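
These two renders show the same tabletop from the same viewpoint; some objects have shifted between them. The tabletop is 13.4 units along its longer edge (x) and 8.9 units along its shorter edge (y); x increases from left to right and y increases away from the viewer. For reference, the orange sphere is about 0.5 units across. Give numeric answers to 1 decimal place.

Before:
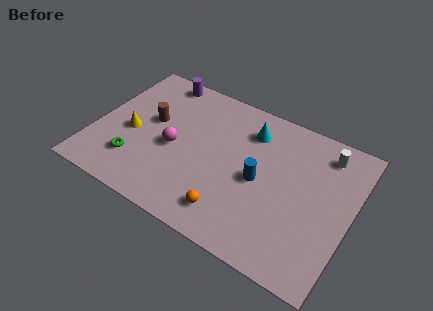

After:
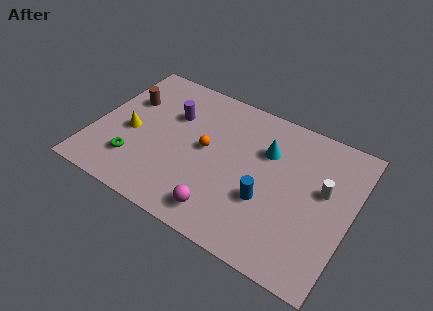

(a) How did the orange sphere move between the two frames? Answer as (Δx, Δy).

(-1.8, 3.1)

From the two frames, the orange sphere sits at roughly (7.6, 1.6) before and (5.8, 4.7) after.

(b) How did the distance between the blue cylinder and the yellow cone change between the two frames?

+0.5

They were about 6.8 units apart before and 7.3 after — 0.5 units further apart.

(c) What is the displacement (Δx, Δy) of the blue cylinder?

(0.5, -1.0)

The blue cylinder started near (8.7, 4.2) and ended near (9.2, 3.2).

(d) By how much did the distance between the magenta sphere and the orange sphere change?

-0.6

Before: roughly 4.2 units apart; after: 3.6. That's 0.6 units closer together.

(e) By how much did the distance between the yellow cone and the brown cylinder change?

+0.6

The distance was about 1.5 in the first image and 2.1 in the second, so they moved 0.6 units further apart.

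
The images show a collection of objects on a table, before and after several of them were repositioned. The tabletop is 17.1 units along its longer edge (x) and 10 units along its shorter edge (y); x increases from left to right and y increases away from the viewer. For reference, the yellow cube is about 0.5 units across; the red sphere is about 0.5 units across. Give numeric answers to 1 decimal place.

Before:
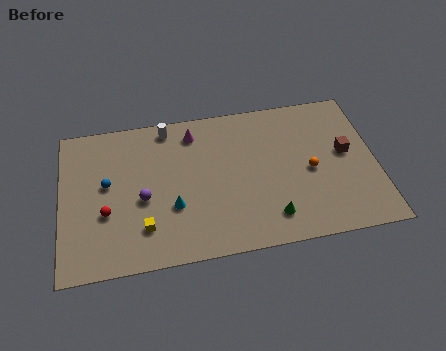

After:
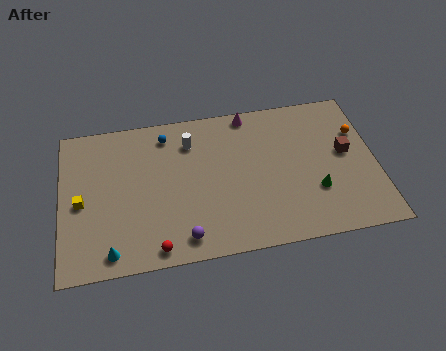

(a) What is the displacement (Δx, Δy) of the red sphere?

(2.6, -2.7)

From the two frames, the red sphere sits at roughly (2.4, 3.7) before and (5.0, 1.0) after.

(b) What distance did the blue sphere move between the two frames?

4.3

The blue sphere moved from about (2.5, 5.6) to (5.8, 8.4), a distance of √(3.3² + 2.8²) ≈ 4.3.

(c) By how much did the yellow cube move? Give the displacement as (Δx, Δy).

(-3.3, 2.2)

The yellow cube was at about (4.4, 2.4) and moved to about (1.1, 4.6).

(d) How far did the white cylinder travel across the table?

1.7

The white cylinder was near (5.9, 8.9) before and (7.1, 7.7) after, so it travelled √(1.2² + 1.2²) ≈ 1.7 units.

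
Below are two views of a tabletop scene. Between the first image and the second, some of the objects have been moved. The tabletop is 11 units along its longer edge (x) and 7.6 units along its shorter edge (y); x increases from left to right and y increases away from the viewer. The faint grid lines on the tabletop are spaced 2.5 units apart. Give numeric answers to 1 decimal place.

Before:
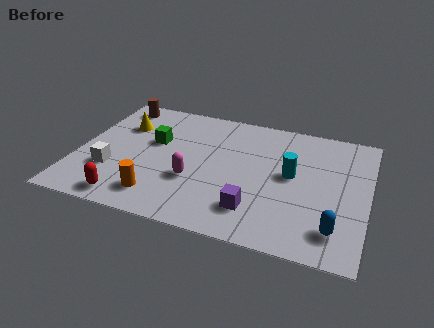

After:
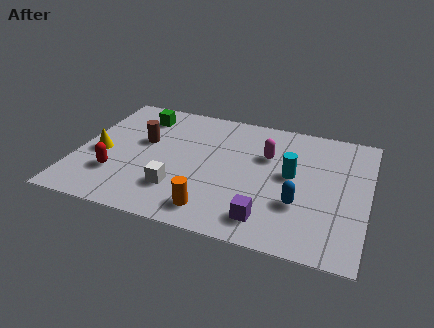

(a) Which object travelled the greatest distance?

the magenta capsule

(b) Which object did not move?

the cyan cylinder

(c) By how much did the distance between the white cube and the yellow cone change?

+0.5

They were about 2.9 units apart before and 3.4 after — 0.5 units further apart.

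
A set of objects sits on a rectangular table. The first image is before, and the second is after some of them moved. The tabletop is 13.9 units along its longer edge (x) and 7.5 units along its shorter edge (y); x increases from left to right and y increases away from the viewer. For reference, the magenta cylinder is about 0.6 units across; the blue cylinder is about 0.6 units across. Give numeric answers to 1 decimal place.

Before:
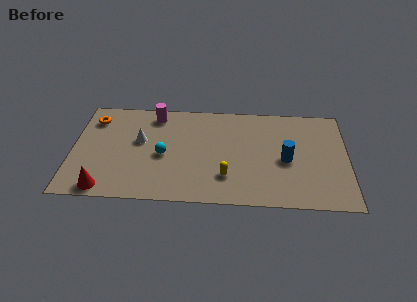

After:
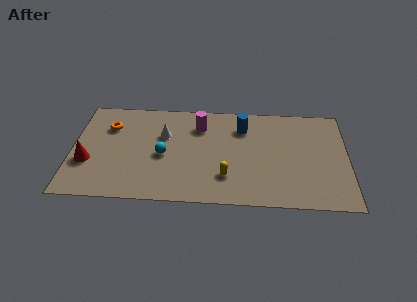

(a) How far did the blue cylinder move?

3.2

From (10.8, 3.4) to (8.6, 5.7), the blue cylinder covered √(2.2² + 2.3²) ≈ 3.2 units.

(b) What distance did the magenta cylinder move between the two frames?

2.4

The magenta cylinder was near (4.1, 6.4) before and (6.4, 5.7) after, so it travelled √(2.3² + 0.7²) ≈ 2.4 units.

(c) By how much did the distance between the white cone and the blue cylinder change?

-3.4

The distance was about 7.5 in the first image and 4.1 in the second, so they moved 3.4 units closer together.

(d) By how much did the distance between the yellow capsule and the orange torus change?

-0.9

The distance was about 7.8 in the first image and 6.9 in the second, so they moved 0.9 units closer together.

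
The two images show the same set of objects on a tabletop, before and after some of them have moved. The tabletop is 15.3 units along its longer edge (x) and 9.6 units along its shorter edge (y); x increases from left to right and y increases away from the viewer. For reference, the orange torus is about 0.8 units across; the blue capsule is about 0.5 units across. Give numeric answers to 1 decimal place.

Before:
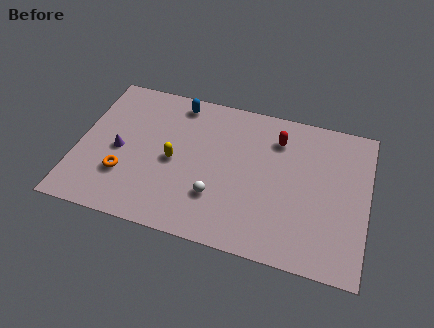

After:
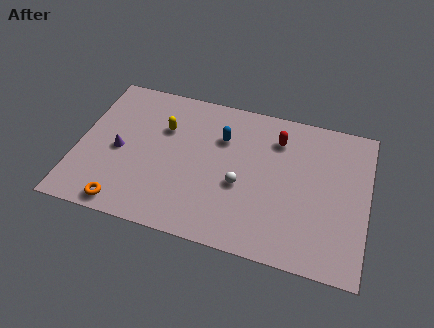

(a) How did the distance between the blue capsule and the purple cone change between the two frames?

+0.9

They were about 4.9 units apart before and 5.8 after — 0.9 units further apart.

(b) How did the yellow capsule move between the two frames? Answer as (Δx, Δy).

(-0.7, 2.0)

From the two frames, the yellow capsule sits at roughly (5.1, 4.5) before and (4.4, 6.5) after.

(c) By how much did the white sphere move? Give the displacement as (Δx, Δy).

(1.2, 1.1)

The white sphere was at about (7.5, 2.8) and moved to about (8.7, 3.9).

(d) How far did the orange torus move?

1.9

The orange torus was near (2.6, 2.9) before and (2.8, 1.0) after, so it travelled √(0.2² + 1.9²) ≈ 1.9 units.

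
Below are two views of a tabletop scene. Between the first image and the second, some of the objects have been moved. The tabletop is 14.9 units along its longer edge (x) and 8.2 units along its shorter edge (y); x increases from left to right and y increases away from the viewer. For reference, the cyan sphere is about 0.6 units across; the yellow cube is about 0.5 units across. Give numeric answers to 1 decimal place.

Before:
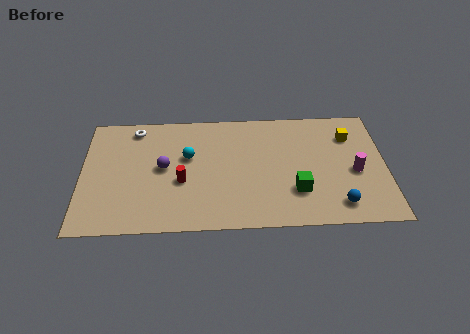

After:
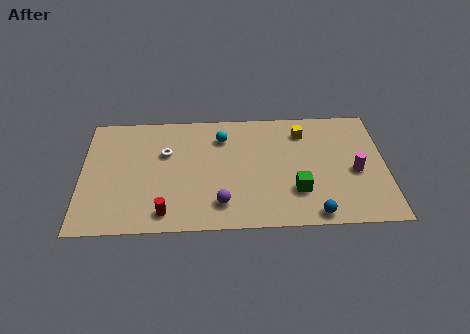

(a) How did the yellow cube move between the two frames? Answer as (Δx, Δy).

(-2.3, 0.4)

The yellow cube was at about (13.2, 6.1) and moved to about (10.9, 6.5).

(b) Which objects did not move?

the green cube and the magenta cylinder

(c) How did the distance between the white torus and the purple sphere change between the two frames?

+1.4

Before: roughly 3.1 units apart; after: 4.5. That's 1.4 units further apart.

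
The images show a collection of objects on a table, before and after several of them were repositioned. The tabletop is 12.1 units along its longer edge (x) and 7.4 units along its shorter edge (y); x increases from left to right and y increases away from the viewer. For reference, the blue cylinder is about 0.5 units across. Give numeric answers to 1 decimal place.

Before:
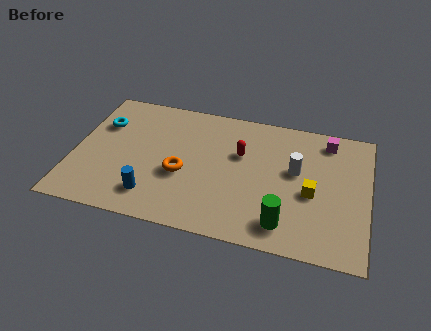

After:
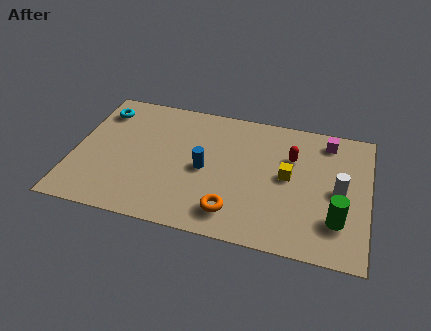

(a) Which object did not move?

the magenta cube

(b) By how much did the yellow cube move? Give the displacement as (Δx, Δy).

(-1.0, 0.7)

The yellow cube started near (9.8, 3.2) and ended near (8.8, 3.9).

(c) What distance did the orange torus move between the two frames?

2.7

From (4.5, 3.0) to (6.7, 1.4), the orange torus covered √(2.2² + 1.6²) ≈ 2.7 units.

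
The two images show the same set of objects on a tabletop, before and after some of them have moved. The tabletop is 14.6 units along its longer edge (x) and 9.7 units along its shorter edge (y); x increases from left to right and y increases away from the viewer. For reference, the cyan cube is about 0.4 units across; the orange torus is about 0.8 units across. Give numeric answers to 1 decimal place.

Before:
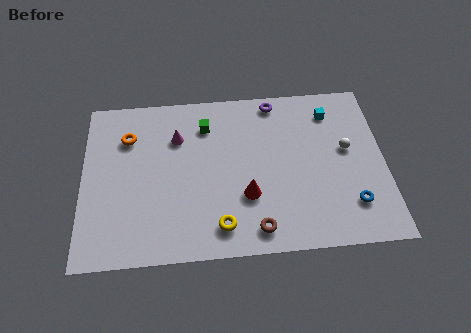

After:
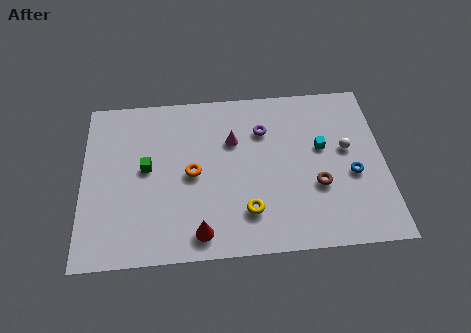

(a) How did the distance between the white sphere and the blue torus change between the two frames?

-1.7

They were about 3.2 units apart before and 1.5 after — 1.7 units closer together.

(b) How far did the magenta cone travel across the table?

2.7

The magenta cone was near (4.6, 6.9) before and (7.3, 6.5) after, so it travelled √(2.7² + 0.4²) ≈ 2.7 units.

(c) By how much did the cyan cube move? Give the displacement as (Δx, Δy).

(-0.5, -2.1)

From the two frames, the cyan cube sits at roughly (12.1, 7.8) before and (11.6, 5.7) after.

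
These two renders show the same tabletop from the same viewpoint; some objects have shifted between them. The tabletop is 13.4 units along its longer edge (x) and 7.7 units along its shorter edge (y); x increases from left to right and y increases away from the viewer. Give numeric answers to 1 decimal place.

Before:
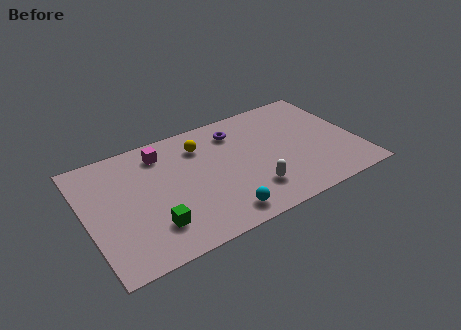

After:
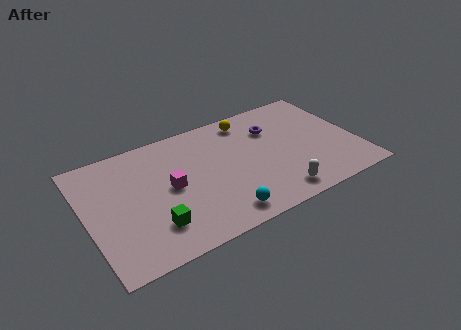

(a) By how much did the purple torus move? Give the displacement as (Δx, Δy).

(1.8, -0.6)

The purple torus started near (7.7, 6.1) and ended near (9.5, 5.5).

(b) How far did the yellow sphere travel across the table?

2.6

From (5.9, 5.9) to (8.4, 6.6), the yellow sphere covered √(2.5² + 0.7²) ≈ 2.6 units.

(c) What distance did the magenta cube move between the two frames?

2.4

The magenta cube moved from about (4.0, 6.3) to (4.1, 3.9), a distance of √(0.1² + 2.4²) ≈ 2.4.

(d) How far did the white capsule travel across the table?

1.4

The white capsule was near (7.9, 1.9) before and (9.0, 1.1) after, so it travelled √(1.1² + 0.8²) ≈ 1.4 units.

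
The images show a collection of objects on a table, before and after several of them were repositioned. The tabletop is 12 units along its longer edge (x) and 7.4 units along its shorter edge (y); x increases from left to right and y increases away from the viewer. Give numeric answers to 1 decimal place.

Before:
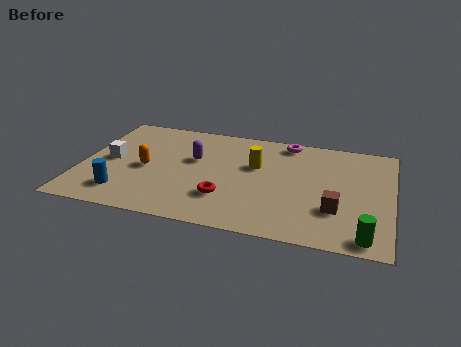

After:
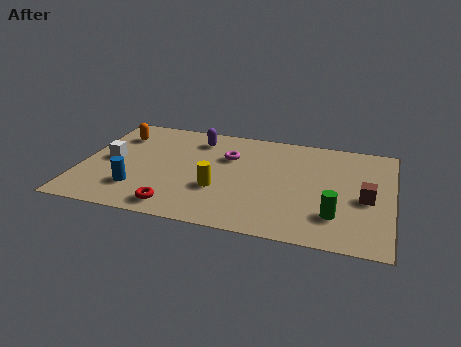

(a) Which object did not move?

the white cube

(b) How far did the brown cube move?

1.5

The brown cube was near (9.9, 2.3) before and (11.0, 3.3) after, so it travelled √(1.1² + 1.0²) ≈ 1.5 units.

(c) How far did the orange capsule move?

2.6

From (2.5, 3.4) to (1.2, 5.6), the orange capsule covered √(1.3² + 2.2²) ≈ 2.6 units.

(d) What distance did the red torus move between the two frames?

2.1

From (5.7, 2.1) to (3.9, 1.0), the red torus covered √(1.8² + 1.1²) ≈ 2.1 units.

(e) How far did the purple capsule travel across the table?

1.5

The purple capsule moved from about (4.3, 4.5) to (4.3, 6.0), a distance of √(0.0² + 1.5²) ≈ 1.5.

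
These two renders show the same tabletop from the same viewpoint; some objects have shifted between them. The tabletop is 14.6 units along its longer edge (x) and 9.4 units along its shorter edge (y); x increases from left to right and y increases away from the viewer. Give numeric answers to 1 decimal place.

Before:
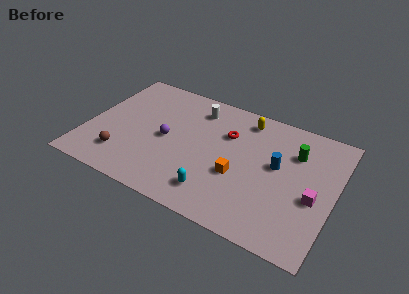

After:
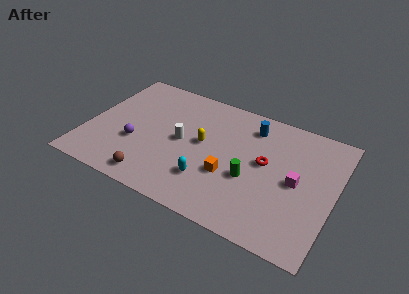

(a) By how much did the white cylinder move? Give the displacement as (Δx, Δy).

(-0.5, -2.9)

The white cylinder started near (6.1, 7.6) and ended near (5.6, 4.7).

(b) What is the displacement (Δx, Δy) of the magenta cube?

(-1.1, 0.7)

From the two frames, the magenta cube sits at roughly (13.5, 3.9) before and (12.4, 4.6) after.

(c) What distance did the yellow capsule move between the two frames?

3.6

From (9.0, 8.0) to (6.8, 5.1), the yellow capsule covered √(2.2² + 2.9²) ≈ 3.6 units.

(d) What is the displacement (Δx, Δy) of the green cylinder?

(-2.3, -3.0)

The green cylinder started near (12.1, 6.7) and ended near (9.8, 3.7).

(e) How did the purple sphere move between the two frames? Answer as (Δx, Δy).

(-1.7, -1.1)

From the two frames, the purple sphere sits at roughly (4.7, 4.5) before and (3.0, 3.4) after.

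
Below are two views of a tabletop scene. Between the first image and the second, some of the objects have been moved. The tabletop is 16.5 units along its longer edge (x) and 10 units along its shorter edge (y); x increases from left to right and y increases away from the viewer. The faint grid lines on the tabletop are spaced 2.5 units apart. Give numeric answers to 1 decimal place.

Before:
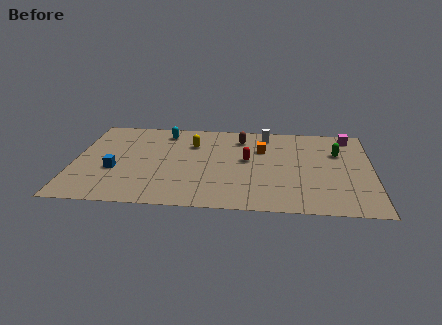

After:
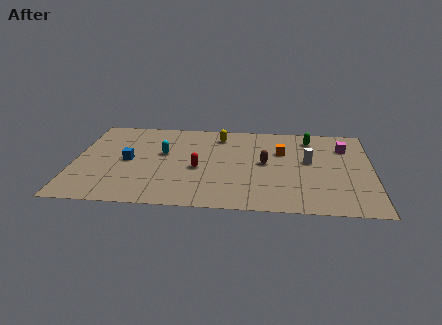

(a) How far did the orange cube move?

1.1

From (10.4, 6.8) to (11.5, 6.6), the orange cube covered √(1.1² + 0.2²) ≈ 1.1 units.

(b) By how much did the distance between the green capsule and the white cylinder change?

-1.7

Before: roughly 4.4 units apart; after: 2.7. That's 1.7 units closer together.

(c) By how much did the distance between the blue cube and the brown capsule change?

-0.5

The distance was about 8.1 in the first image and 7.6 in the second, so they moved 0.5 units closer together.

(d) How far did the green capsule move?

2.2

From (14.6, 6.7) to (13.1, 8.3), the green capsule covered √(1.5² + 1.6²) ≈ 2.2 units.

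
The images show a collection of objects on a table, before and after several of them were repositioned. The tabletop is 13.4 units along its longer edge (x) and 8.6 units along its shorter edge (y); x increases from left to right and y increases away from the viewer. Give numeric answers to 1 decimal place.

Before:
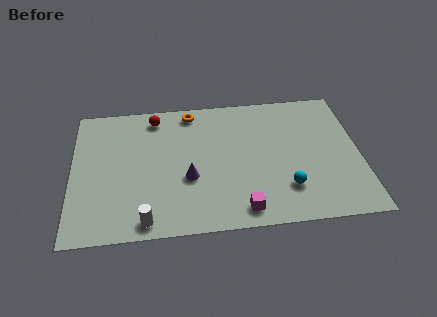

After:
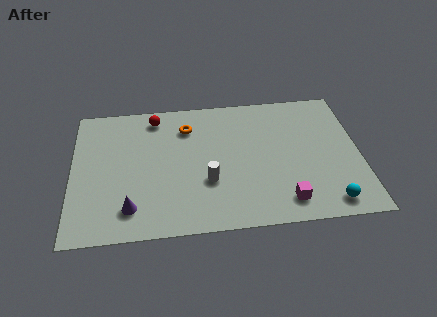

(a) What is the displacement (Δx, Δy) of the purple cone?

(-2.7, -1.6)

The purple cone started near (5.4, 3.3) and ended near (2.7, 1.7).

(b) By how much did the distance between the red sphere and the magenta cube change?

+1.0

Before: roughly 7.4 units apart; after: 8.4. That's 1.0 units further apart.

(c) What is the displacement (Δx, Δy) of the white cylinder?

(2.9, 2.1)

The white cylinder started near (3.4, 0.9) and ended near (6.3, 3.0).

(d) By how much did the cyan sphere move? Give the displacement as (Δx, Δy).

(1.9, -1.1)

The cyan sphere started near (9.9, 2.2) and ended near (11.8, 1.1).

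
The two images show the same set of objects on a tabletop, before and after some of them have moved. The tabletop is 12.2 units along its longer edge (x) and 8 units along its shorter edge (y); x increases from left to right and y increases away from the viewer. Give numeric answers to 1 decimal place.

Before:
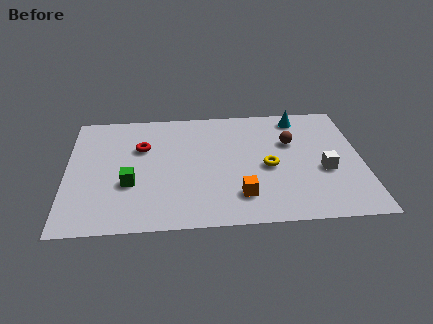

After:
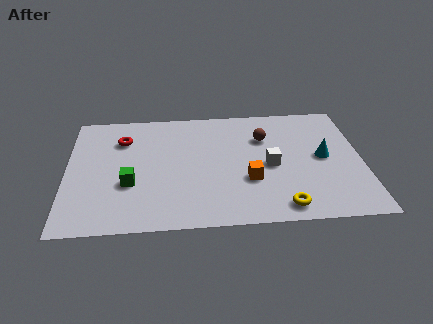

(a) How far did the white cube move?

2.3

The white cube was near (10.6, 3.2) before and (8.4, 3.7) after, so it travelled √(2.2² + 0.5²) ≈ 2.3 units.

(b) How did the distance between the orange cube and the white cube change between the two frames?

-2.5

Before: roughly 3.8 units apart; after: 1.3. That's 2.5 units closer together.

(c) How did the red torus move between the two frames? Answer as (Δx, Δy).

(-0.8, 0.6)

The red torus started near (3.1, 5.3) and ended near (2.3, 5.9).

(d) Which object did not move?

the green cube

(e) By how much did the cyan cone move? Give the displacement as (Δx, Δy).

(0.9, -2.8)

The cyan cone was at about (9.7, 6.9) and moved to about (10.6, 4.1).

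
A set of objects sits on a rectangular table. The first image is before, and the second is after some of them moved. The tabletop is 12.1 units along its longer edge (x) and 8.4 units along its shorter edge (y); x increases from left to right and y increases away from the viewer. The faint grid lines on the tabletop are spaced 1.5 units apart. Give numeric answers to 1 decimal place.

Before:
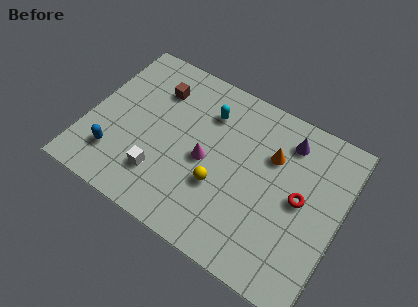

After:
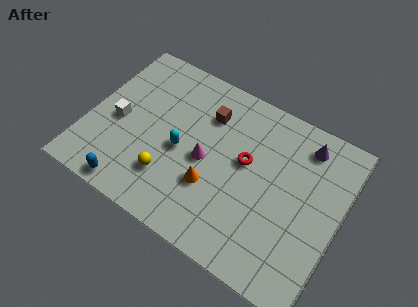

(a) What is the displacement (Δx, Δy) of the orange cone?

(-2.4, -2.9)

The orange cone was at about (8.6, 5.7) and moved to about (6.2, 2.8).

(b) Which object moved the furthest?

the orange cone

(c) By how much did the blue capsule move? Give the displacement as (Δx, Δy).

(1.0, -1.2)

The blue capsule started near (1.6, 2.0) and ended near (2.6, 0.8).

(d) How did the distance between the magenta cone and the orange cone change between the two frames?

-2.2

The distance was about 3.4 in the first image and 1.2 in the second, so they moved 2.2 units closer together.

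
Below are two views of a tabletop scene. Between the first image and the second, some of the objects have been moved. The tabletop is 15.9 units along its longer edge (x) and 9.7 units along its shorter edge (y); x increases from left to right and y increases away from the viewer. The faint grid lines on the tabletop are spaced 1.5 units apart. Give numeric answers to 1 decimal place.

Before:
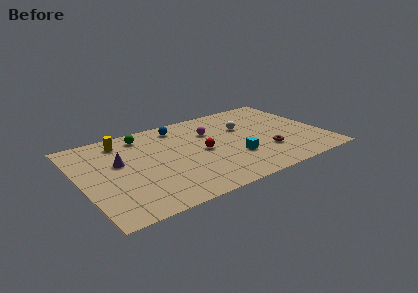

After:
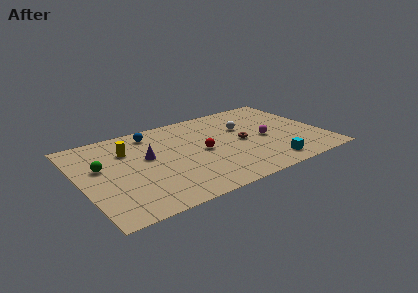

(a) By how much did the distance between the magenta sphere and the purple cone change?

+1.5

Before: roughly 6.3 units apart; after: 7.8. That's 1.5 units further apart.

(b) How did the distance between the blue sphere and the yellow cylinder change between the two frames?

-1.6

The distance was about 3.8 in the first image and 2.2 in the second, so they moved 1.6 units closer together.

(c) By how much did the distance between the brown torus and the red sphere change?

-1.7

The distance was about 4.4 in the first image and 2.7 in the second, so they moved 1.7 units closer together.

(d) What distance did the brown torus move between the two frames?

2.2

The brown torus moved from about (11.9, 2.9) to (10.6, 4.7), a distance of √(1.3² + 1.8²) ≈ 2.2.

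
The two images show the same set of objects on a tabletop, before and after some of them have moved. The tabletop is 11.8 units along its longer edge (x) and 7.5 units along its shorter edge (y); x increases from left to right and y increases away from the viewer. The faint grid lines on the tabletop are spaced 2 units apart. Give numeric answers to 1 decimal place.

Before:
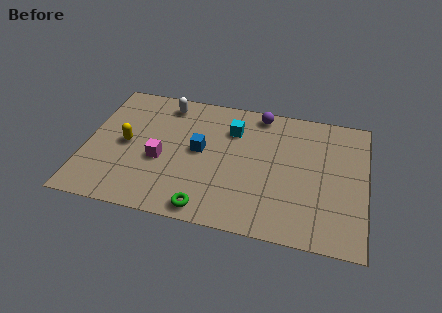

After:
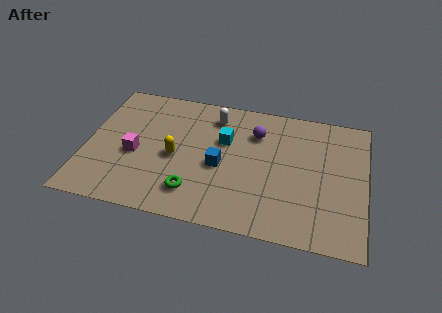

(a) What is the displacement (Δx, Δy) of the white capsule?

(2.1, -0.3)

The white capsule started near (3.2, 6.4) and ended near (5.3, 6.1).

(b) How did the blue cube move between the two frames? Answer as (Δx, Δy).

(0.9, -0.7)

From the two frames, the blue cube sits at roughly (4.8, 4.0) before and (5.7, 3.3) after.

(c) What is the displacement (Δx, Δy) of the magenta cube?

(-1.1, 0.1)

From the two frames, the magenta cube sits at roughly (3.2, 3.1) before and (2.1, 3.2) after.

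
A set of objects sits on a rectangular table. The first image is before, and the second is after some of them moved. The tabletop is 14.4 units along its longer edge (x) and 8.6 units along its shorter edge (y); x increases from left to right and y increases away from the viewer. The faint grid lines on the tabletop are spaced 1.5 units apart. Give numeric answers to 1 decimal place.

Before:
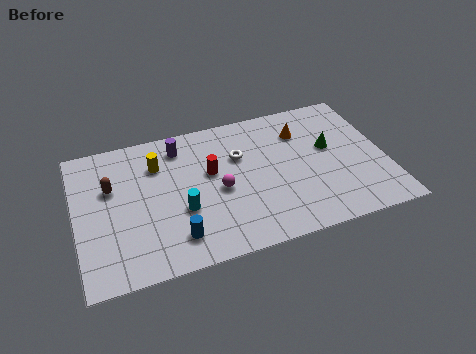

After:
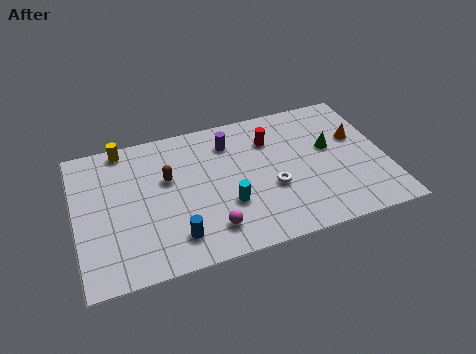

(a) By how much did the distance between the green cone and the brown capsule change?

-2.6

They were about 10.2 units apart before and 7.6 after — 2.6 units closer together.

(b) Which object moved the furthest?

the red cylinder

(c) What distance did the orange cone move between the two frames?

2.7

The orange cone moved from about (10.7, 6.4) to (13.2, 5.3), a distance of √(2.5² + 1.1²) ≈ 2.7.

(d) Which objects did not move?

the green cone and the blue cylinder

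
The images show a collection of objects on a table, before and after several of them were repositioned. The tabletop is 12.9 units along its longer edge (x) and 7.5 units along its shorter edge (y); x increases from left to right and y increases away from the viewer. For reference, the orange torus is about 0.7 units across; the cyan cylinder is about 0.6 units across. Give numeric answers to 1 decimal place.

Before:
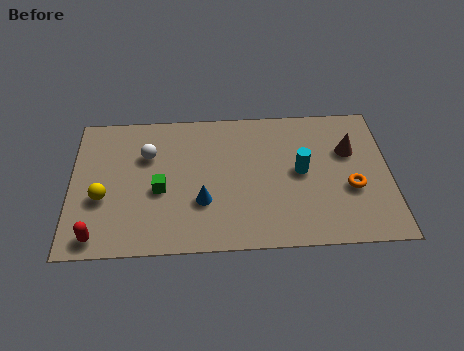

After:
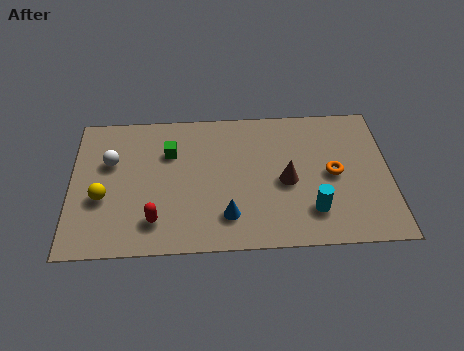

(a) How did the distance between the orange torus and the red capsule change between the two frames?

-2.9

They were about 10.4 units apart before and 7.5 after — 2.9 units closer together.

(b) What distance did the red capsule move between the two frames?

2.4

From (1.1, 0.9) to (3.4, 1.6), the red capsule covered √(2.3² + 0.7²) ≈ 2.4 units.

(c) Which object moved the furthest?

the brown cone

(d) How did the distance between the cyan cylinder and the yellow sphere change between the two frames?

+0.4

Before: roughly 8.1 units apart; after: 8.5. That's 0.4 units further apart.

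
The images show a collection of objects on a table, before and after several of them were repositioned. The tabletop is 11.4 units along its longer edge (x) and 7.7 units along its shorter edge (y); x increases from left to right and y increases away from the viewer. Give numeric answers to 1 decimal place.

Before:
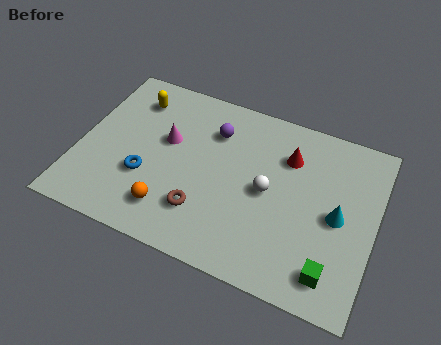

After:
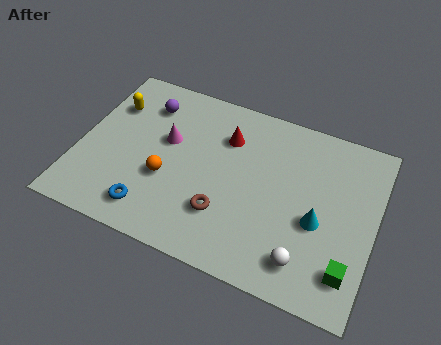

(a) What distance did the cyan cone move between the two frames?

0.9

From (10.0, 3.7) to (9.3, 3.2), the cyan cone covered √(0.7² + 0.5²) ≈ 0.9 units.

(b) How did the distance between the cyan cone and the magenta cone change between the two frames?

-0.6

They were about 6.8 units apart before and 6.2 after — 0.6 units closer together.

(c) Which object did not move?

the magenta cone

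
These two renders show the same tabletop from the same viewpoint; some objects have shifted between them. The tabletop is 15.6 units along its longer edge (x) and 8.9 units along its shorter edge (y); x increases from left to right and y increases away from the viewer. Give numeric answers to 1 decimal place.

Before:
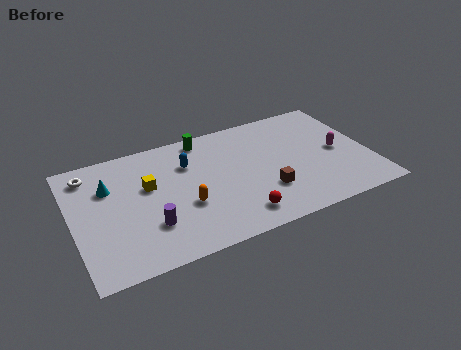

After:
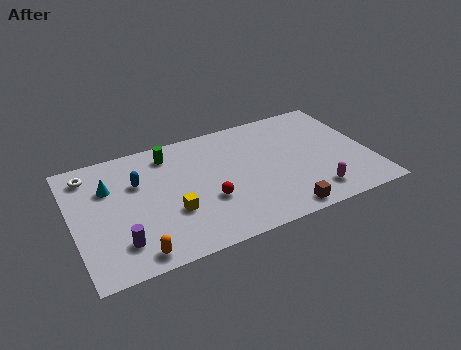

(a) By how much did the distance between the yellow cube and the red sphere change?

-3.9

Before: roughly 5.8 units apart; after: 1.9. That's 3.9 units closer together.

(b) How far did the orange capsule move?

3.6

From (5.7, 3.3) to (2.9, 1.0), the orange capsule covered √(2.8² + 2.3²) ≈ 3.6 units.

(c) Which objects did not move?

the cyan cone and the white torus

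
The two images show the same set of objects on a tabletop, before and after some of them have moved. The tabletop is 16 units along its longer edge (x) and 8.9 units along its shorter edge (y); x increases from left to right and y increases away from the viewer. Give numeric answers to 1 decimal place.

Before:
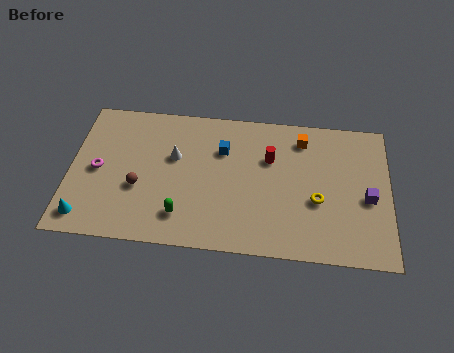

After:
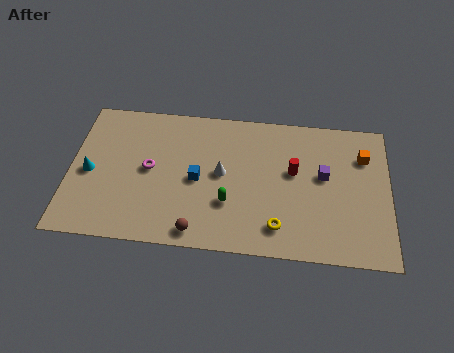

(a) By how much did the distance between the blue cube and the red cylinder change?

+2.5

Before: roughly 2.4 units apart; after: 4.9. That's 2.5 units further apart.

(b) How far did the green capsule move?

2.5

From (5.7, 1.9) to (8.0, 2.9), the green capsule covered √(2.3² + 1.0²) ≈ 2.5 units.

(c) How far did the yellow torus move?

2.6

The yellow torus was near (12.4, 3.5) before and (10.5, 1.7) after, so it travelled √(1.9² + 1.8²) ≈ 2.6 units.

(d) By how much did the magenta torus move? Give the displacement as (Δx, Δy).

(2.6, 0.3)

The magenta torus started near (1.4, 4.3) and ended near (4.0, 4.6).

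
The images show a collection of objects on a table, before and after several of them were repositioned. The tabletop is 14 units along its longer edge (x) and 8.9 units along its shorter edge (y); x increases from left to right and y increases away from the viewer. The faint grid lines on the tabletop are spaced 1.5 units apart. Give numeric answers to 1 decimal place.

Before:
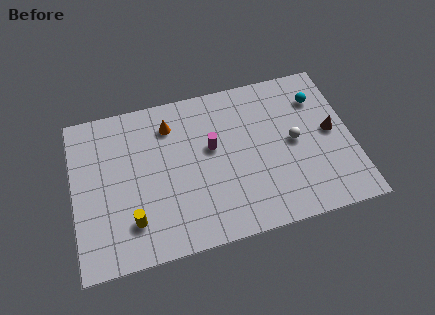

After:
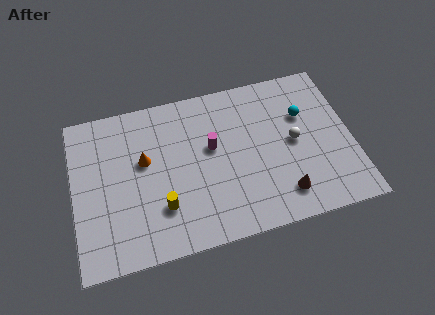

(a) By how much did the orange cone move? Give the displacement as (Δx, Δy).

(-1.4, -1.7)

The orange cone was at about (5.0, 7.0) and moved to about (3.6, 5.3).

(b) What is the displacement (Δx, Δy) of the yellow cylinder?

(1.5, 0.4)

The yellow cylinder started near (2.8, 2.1) and ended near (4.3, 2.5).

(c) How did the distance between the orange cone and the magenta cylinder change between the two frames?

+0.7

They were about 2.7 units apart before and 3.4 after — 0.7 units further apart.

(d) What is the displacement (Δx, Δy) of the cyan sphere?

(-0.8, -0.8)

The cyan sphere was at about (12.5, 6.7) and moved to about (11.7, 5.9).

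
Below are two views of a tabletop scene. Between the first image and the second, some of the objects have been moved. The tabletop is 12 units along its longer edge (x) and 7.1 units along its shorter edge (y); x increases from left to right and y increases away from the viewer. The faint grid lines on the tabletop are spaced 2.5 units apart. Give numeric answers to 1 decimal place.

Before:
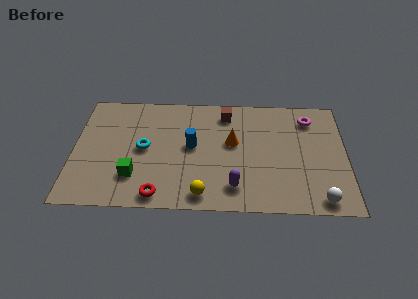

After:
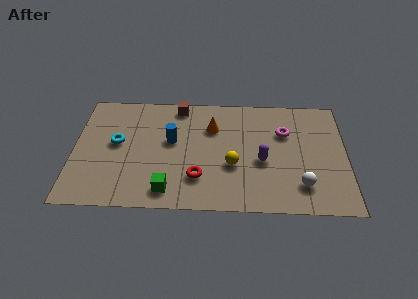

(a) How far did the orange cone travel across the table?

1.3

From (7.0, 4.1) to (6.1, 5.0), the orange cone covered √(0.9² + 0.9²) ≈ 1.3 units.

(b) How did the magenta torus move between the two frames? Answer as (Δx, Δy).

(-1.1, -0.9)

From the two frames, the magenta torus sits at roughly (10.4, 5.7) before and (9.3, 4.8) after.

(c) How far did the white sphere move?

1.1

The white sphere was near (10.8, 0.8) before and (10.0, 1.6) after, so it travelled √(0.8² + 0.8²) ≈ 1.1 units.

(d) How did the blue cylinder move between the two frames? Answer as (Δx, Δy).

(-0.9, 0.3)

The blue cylinder started near (5.2, 3.8) and ended near (4.3, 4.1).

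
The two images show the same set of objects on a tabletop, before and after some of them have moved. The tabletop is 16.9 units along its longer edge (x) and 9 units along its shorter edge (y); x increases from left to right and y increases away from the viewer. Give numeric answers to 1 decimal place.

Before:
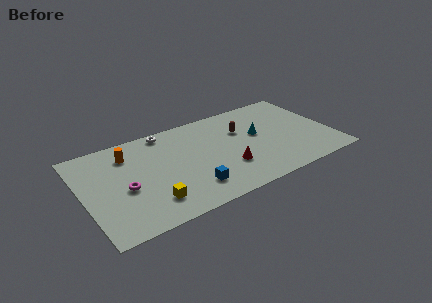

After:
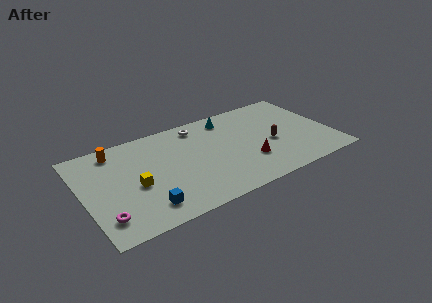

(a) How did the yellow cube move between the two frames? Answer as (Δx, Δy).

(-0.8, 1.9)

The yellow cube was at about (4.2, 2.0) and moved to about (3.4, 3.9).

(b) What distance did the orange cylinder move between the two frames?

1.1

The orange cylinder was near (3.3, 7.0) before and (2.5, 7.7) after, so it travelled √(0.8² + 0.7²) ≈ 1.1 units.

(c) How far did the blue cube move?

3.1

The blue cube moved from about (6.9, 2.0) to (3.8, 1.7), a distance of √(3.1² + 0.3²) ≈ 3.1.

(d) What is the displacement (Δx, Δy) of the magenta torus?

(-1.6, -2.0)

The magenta torus was at about (2.7, 3.9) and moved to about (1.1, 1.9).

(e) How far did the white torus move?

2.2

The white torus moved from about (6.0, 8.1) to (8.2, 7.7), a distance of √(2.2² + 0.4²) ≈ 2.2.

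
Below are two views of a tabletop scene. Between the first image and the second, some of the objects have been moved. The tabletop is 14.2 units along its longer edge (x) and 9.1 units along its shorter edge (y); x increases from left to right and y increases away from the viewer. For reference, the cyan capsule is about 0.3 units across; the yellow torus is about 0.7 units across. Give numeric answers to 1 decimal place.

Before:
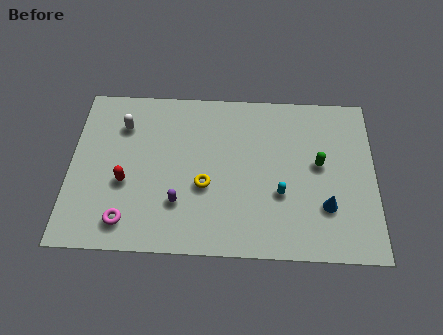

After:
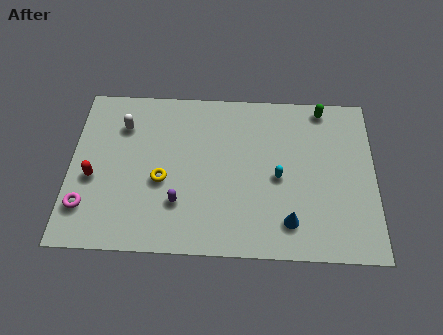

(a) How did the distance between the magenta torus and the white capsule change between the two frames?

-0.4

The distance was about 5.3 in the first image and 4.9 in the second, so they moved 0.4 units closer together.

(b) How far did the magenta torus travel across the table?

2.0

The magenta torus moved from about (2.7, 1.5) to (0.8, 2.2), a distance of √(1.9² + 0.7²) ≈ 2.0.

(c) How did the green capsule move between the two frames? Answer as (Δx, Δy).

(0.2, 3.2)

The green capsule was at about (11.6, 5.0) and moved to about (11.8, 8.2).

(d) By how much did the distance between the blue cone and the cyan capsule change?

+0.3

Before: roughly 2.2 units apart; after: 2.5. That's 0.3 units further apart.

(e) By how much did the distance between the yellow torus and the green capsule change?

+3.2

They were about 5.5 units apart before and 8.7 after — 3.2 units further apart.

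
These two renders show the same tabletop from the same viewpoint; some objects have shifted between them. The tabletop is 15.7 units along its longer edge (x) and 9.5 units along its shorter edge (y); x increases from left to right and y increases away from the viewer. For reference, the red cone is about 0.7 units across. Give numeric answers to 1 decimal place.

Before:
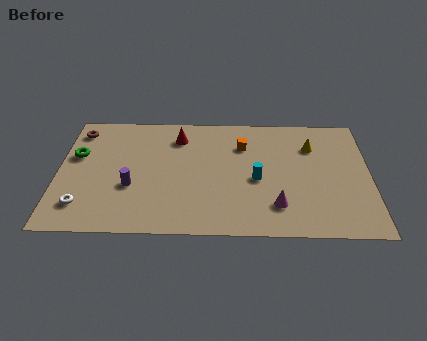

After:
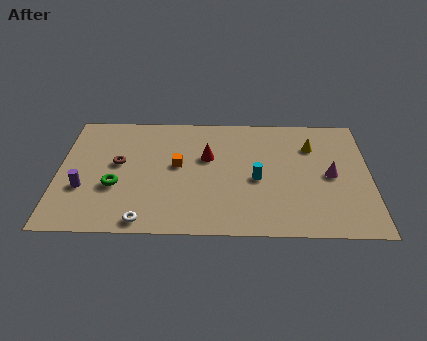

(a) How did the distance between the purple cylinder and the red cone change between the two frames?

+2.1

The distance was about 4.6 in the first image and 6.7 in the second, so they moved 2.1 units further apart.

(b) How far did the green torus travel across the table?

3.1

The green torus moved from about (0.9, 5.9) to (2.9, 3.5), a distance of √(2.0² + 2.4²) ≈ 3.1.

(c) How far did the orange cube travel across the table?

3.7

From (9.3, 6.9) to (6.0, 5.2), the orange cube covered √(3.3² + 1.7²) ≈ 3.7 units.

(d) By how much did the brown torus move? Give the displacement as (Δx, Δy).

(2.1, -2.6)

The brown torus was at about (0.9, 7.9) and moved to about (3.0, 5.3).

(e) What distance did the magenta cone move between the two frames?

3.6

The magenta cone was near (11.0, 2.2) before and (13.7, 4.6) after, so it travelled √(2.7² + 2.4²) ≈ 3.6 units.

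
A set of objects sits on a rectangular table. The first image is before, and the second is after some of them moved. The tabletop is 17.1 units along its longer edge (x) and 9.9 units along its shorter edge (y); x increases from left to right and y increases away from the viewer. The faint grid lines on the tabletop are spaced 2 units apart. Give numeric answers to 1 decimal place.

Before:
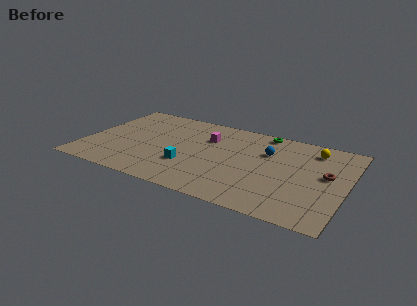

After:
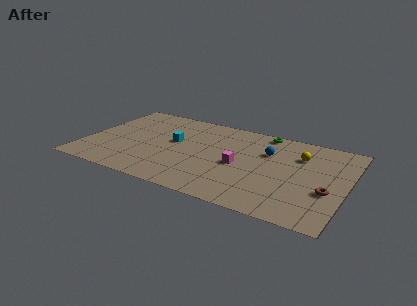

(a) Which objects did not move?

the blue sphere and the green torus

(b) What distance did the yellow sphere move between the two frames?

1.3

The yellow sphere moved from about (14.7, 8.1) to (13.9, 7.1), a distance of √(0.8² + 1.0²) ≈ 1.3.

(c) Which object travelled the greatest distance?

the magenta cube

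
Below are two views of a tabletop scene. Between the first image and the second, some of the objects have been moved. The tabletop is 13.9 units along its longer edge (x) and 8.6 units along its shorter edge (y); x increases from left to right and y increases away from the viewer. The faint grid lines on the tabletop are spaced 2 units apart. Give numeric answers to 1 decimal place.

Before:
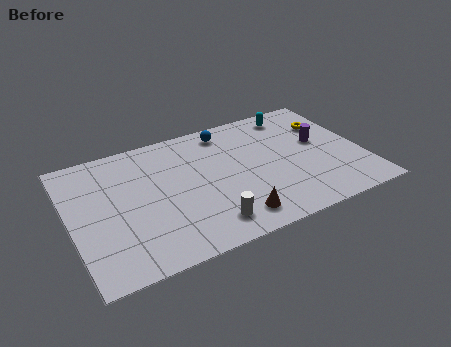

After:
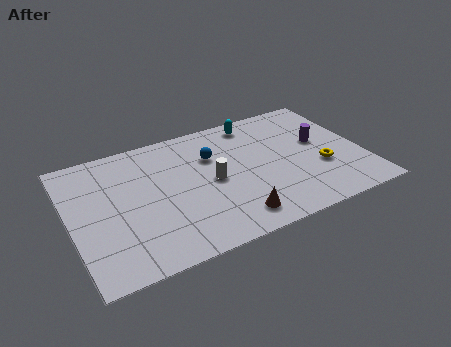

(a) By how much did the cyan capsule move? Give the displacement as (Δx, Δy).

(-1.9, 0.1)

From the two frames, the cyan capsule sits at roughly (11.1, 7.4) before and (9.2, 7.5) after.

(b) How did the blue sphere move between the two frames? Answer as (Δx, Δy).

(-0.9, -1.5)

The blue sphere was at about (7.8, 7.4) and moved to about (6.9, 5.9).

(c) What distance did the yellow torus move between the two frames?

3.1

The yellow torus was near (12.6, 6.1) before and (11.8, 3.1) after, so it travelled √(0.8² + 3.0²) ≈ 3.1 units.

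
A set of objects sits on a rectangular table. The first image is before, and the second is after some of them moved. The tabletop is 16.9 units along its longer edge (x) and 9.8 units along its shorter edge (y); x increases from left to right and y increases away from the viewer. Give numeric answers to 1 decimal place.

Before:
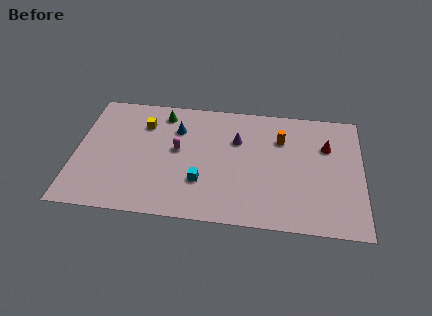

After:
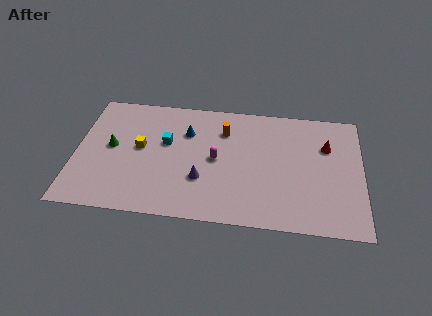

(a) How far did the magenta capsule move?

2.4

The magenta capsule moved from about (6.0, 5.4) to (8.3, 4.9), a distance of √(2.3² + 0.5²) ≈ 2.4.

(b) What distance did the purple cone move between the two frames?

3.9

The purple cone was near (9.5, 6.6) before and (7.5, 3.2) after, so it travelled √(2.0² + 3.4²) ≈ 3.9 units.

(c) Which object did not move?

the red cone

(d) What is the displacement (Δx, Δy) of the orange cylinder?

(-3.4, 0.3)

The orange cylinder was at about (12.1, 7.0) and moved to about (8.7, 7.3).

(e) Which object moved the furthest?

the green cone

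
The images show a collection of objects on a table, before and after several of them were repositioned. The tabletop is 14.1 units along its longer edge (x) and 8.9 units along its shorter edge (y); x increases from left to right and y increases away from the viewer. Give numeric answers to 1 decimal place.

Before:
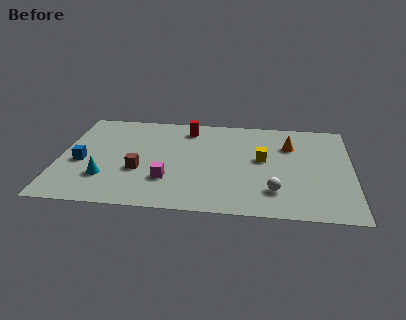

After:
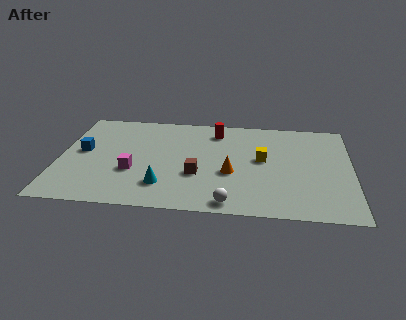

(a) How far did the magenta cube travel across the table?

1.8

From (5.3, 2.6) to (3.6, 3.2), the magenta cube covered √(1.7² + 0.6²) ≈ 1.8 units.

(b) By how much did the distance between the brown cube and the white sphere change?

-3.8

The distance was about 6.6 in the first image and 2.8 in the second, so they moved 3.8 units closer together.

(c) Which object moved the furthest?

the orange cone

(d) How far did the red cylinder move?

1.4

The red cylinder was near (6.1, 7.4) before and (7.5, 7.3) after, so it travelled √(1.4² + 0.1²) ≈ 1.4 units.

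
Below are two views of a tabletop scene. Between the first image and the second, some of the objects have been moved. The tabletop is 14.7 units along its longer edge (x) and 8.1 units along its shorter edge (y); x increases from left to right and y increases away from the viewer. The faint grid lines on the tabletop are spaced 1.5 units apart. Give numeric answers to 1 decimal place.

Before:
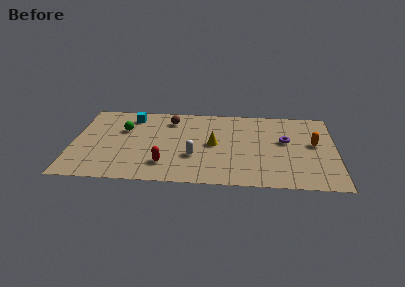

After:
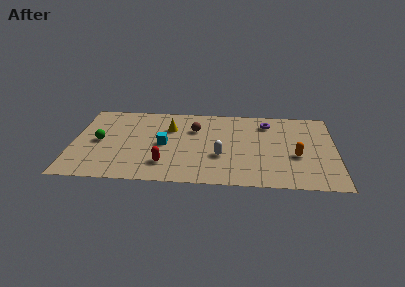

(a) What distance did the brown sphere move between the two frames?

1.7

From (5.4, 6.5) to (6.8, 5.6), the brown sphere covered √(1.4² + 0.9²) ≈ 1.7 units.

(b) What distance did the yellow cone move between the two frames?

2.9

From (7.9, 4.1) to (5.4, 5.6), the yellow cone covered √(2.5² + 1.5²) ≈ 2.9 units.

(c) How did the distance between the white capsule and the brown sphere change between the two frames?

-0.9

Before: roughly 4.0 units apart; after: 3.1. That's 0.9 units closer together.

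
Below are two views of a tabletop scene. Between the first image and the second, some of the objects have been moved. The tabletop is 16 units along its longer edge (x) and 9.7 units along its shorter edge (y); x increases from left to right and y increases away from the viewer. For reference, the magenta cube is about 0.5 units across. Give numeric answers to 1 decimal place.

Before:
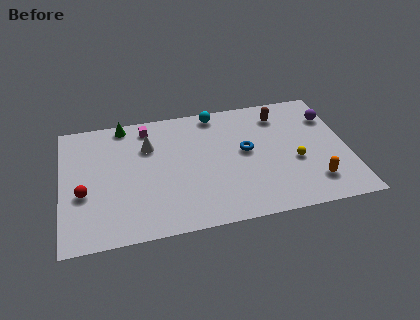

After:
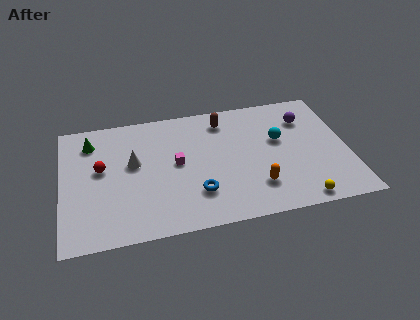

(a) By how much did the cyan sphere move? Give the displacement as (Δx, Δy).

(3.4, -2.9)

The cyan sphere started near (8.8, 8.7) and ended near (12.2, 5.8).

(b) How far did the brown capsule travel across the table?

3.2

The brown capsule moved from about (12.4, 7.8) to (9.2, 8.0), a distance of √(3.2² + 0.2²) ≈ 3.2.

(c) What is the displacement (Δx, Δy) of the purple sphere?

(-1.4, 0.1)

The purple sphere started near (15.2, 7.1) and ended near (13.8, 7.2).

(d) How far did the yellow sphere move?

3.0

From (13.0, 3.9) to (13.0, 0.9), the yellow sphere covered √(0.0² + 3.0²) ≈ 3.0 units.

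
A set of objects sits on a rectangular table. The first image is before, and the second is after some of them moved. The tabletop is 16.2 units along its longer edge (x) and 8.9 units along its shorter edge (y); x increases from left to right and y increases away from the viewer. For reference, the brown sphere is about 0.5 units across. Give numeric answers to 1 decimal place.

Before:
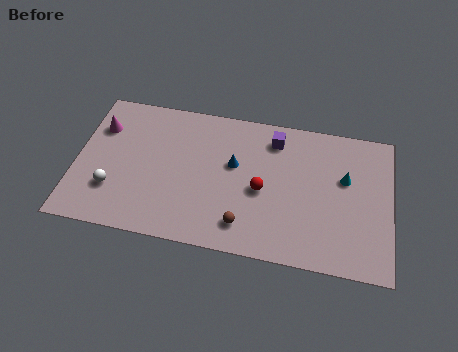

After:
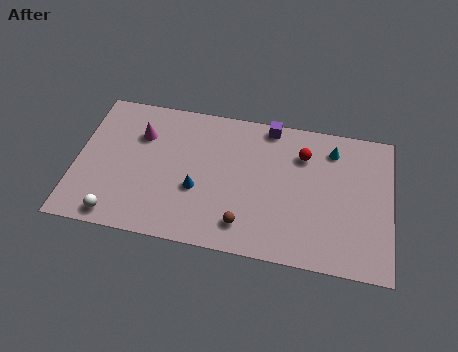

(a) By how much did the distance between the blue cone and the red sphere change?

+4.2

They were about 2.0 units apart before and 6.2 after — 4.2 units further apart.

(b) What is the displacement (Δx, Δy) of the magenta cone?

(2.1, -0.1)

The magenta cone was at about (1.1, 6.4) and moved to about (3.2, 6.3).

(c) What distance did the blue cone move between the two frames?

2.6

The blue cone moved from about (8.1, 5.3) to (6.3, 3.4), a distance of √(1.8² + 1.9²) ≈ 2.6.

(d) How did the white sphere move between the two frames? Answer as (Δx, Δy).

(0.3, -1.6)

The white sphere started near (2.0, 2.6) and ended near (2.3, 1.0).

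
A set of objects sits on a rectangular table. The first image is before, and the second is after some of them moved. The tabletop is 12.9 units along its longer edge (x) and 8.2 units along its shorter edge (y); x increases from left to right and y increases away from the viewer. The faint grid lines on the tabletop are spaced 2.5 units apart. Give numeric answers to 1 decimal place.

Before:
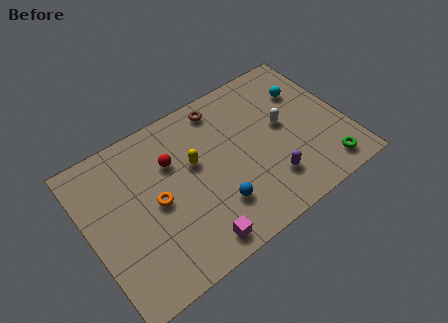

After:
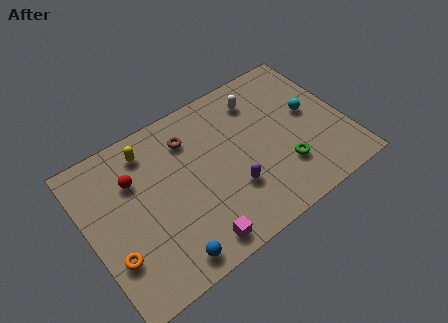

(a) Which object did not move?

the magenta cube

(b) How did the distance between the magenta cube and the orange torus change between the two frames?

+0.8

Before: roughly 3.3 units apart; after: 4.1. That's 0.8 units further apart.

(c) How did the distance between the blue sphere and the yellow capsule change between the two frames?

+3.0

The distance was about 2.8 in the first image and 5.8 in the second, so they moved 3.0 units further apart.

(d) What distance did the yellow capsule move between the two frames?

2.8

From (5.4, 4.9) to (3.4, 6.8), the yellow capsule covered √(2.0² + 1.9²) ≈ 2.8 units.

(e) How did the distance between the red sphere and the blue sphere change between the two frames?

+1.0

They were about 3.8 units apart before and 4.8 after — 1.0 units further apart.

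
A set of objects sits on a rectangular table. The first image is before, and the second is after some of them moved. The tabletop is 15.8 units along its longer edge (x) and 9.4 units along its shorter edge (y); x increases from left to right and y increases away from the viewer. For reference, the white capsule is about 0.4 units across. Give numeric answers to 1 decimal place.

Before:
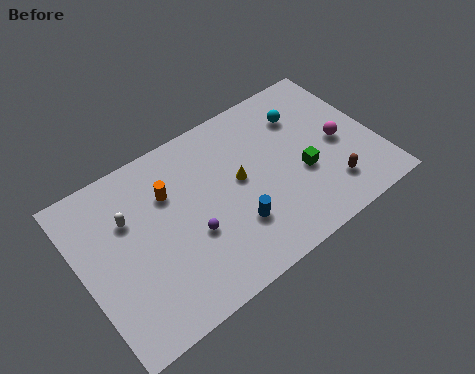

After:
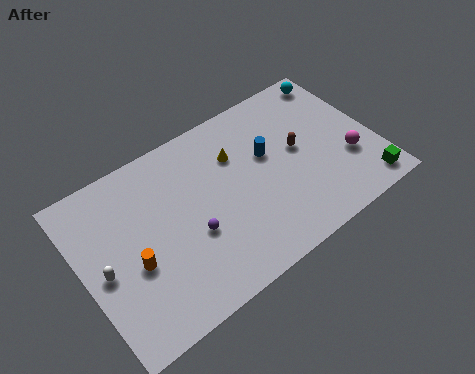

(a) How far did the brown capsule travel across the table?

3.2

From (12.9, 2.1) to (11.8, 5.1), the brown capsule covered √(1.1² + 3.0²) ≈ 3.2 units.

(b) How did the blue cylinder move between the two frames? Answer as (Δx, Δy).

(2.4, 2.9)

The blue cylinder was at about (7.8, 2.8) and moved to about (10.2, 5.7).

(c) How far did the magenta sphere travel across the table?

1.2

From (13.9, 4.4) to (14.2, 3.2), the magenta sphere covered √(0.3² + 1.2²) ≈ 1.2 units.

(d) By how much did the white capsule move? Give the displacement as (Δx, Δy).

(-1.7, -2.0)

The white capsule was at about (2.7, 6.3) and moved to about (1.0, 4.3).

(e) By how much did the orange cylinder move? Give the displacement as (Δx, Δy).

(-2.4, -2.7)

The orange cylinder started near (4.9, 6.5) and ended near (2.5, 3.8).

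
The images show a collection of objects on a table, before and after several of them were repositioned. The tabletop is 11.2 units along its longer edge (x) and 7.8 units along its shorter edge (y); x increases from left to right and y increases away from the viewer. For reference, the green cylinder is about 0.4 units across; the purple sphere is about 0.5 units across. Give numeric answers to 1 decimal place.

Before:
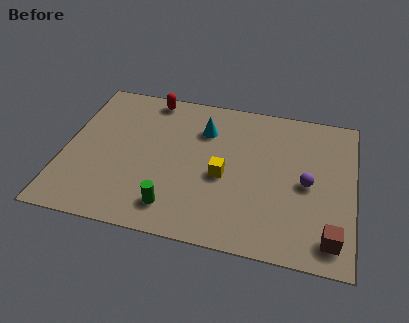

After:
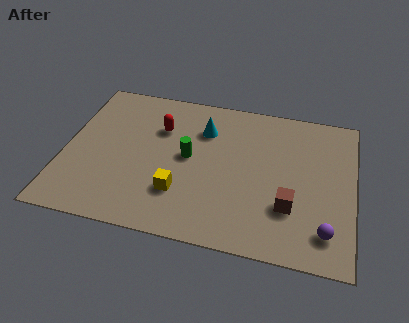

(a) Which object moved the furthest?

the green cylinder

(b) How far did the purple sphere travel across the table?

2.3

The purple sphere moved from about (9.4, 3.7) to (10.2, 1.5), a distance of √(0.8² + 2.2²) ≈ 2.3.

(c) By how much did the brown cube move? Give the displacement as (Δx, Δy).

(-1.6, 1.2)

The brown cube started near (10.4, 1.2) and ended near (8.8, 2.4).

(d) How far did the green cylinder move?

2.7

The green cylinder moved from about (4.4, 1.4) to (4.8, 4.1), a distance of √(0.4² + 2.7²) ≈ 2.7.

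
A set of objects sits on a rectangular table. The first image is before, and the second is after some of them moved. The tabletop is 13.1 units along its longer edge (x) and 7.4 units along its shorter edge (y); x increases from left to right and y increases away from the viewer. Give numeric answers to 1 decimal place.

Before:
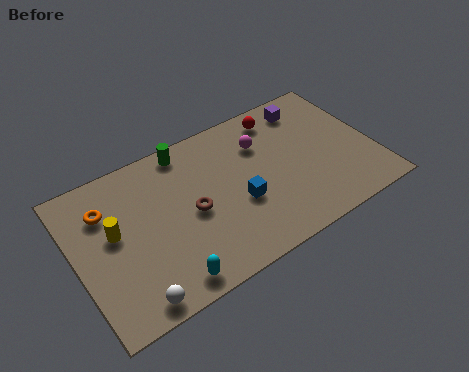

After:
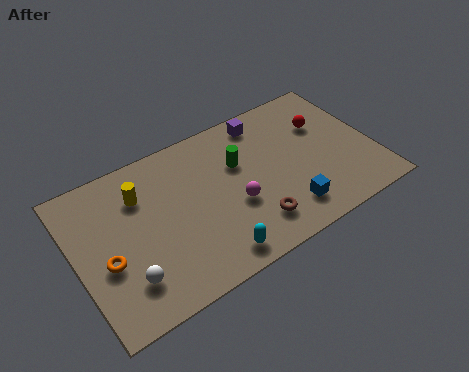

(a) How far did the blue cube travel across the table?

2.4

The blue cube moved from about (7.0, 2.9) to (8.9, 1.5), a distance of √(1.9² + 1.4²) ≈ 2.4.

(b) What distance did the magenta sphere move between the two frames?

2.9

From (8.4, 5.3) to (6.8, 2.9), the magenta sphere covered √(1.6² + 2.4²) ≈ 2.9 units.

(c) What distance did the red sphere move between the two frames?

2.2

From (9.4, 6.3) to (11.2, 5.0), the red sphere covered √(1.8² + 1.3²) ≈ 2.2 units.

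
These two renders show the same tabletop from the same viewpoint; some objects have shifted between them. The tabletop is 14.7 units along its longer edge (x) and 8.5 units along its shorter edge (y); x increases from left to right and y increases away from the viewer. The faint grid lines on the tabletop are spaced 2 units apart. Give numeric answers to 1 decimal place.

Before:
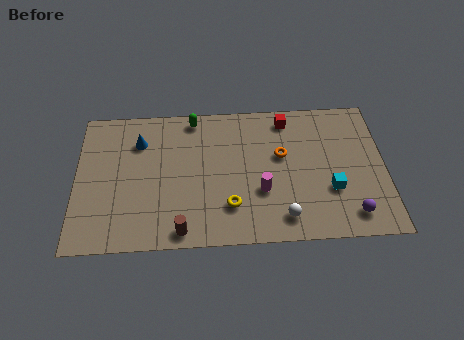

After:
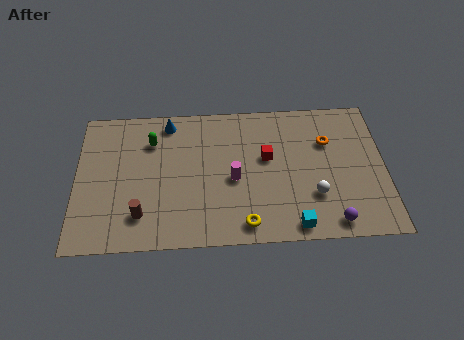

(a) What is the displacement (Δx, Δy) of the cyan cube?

(-1.8, -2.0)

From the two frames, the cyan cube sits at roughly (12.1, 2.9) before and (10.3, 0.9) after.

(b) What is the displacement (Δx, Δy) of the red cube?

(-1.0, -2.3)

The red cube was at about (10.1, 7.3) and moved to about (9.1, 5.0).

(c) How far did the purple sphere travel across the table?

1.0

The purple sphere moved from about (13.0, 1.4) to (12.1, 1.0), a distance of √(0.9² + 0.4²) ≈ 1.0.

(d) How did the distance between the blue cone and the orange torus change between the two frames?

+0.9

They were about 6.9 units apart before and 7.8 after — 0.9 units further apart.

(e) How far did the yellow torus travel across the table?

1.3

The yellow torus moved from about (7.3, 2.2) to (8.0, 1.1), a distance of √(0.7² + 1.1²) ≈ 1.3.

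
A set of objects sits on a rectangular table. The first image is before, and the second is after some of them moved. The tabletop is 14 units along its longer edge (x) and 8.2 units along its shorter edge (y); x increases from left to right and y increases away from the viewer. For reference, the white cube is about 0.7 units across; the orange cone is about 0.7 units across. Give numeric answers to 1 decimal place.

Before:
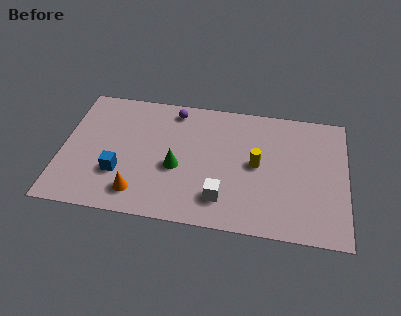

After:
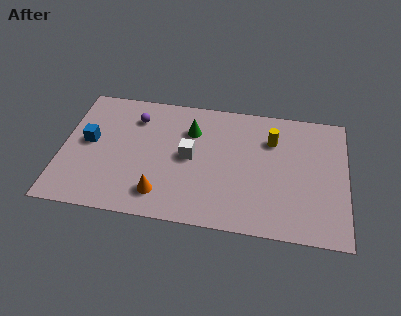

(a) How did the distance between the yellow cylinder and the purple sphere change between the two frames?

+1.7

They were about 5.1 units apart before and 6.8 after — 1.7 units further apart.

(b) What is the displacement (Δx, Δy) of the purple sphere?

(-1.9, -0.8)

The purple sphere was at about (5.4, 7.1) and moved to about (3.5, 6.3).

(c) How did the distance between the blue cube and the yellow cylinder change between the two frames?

+2.2

They were about 6.9 units apart before and 9.1 after — 2.2 units further apart.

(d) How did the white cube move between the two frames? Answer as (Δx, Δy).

(-1.7, 2.4)

From the two frames, the white cube sits at roughly (8.0, 1.8) before and (6.3, 4.2) after.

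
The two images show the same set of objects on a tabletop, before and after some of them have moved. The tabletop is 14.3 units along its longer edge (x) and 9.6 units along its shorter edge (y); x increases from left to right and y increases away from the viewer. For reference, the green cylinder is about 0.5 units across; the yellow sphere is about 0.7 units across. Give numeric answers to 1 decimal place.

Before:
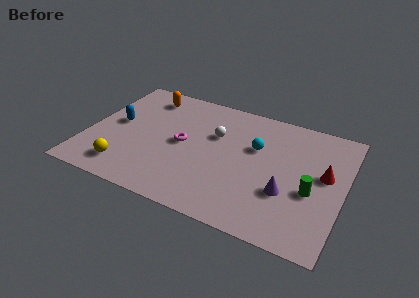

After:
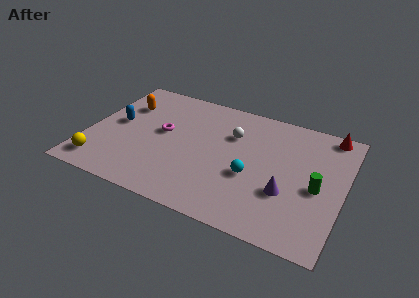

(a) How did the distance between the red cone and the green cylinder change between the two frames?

+2.8

The distance was about 1.6 in the first image and 4.4 in the second, so they moved 2.8 units further apart.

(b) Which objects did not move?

the blue capsule and the purple cone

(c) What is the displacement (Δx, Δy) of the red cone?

(0.0, 3.3)

The red cone started near (13.2, 5.4) and ended near (13.2, 8.7).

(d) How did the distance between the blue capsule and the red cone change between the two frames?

+0.5

They were about 11.7 units apart before and 12.2 after — 0.5 units further apart.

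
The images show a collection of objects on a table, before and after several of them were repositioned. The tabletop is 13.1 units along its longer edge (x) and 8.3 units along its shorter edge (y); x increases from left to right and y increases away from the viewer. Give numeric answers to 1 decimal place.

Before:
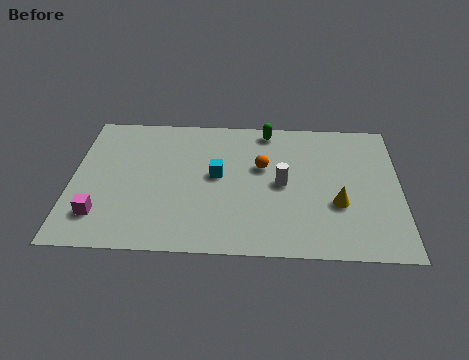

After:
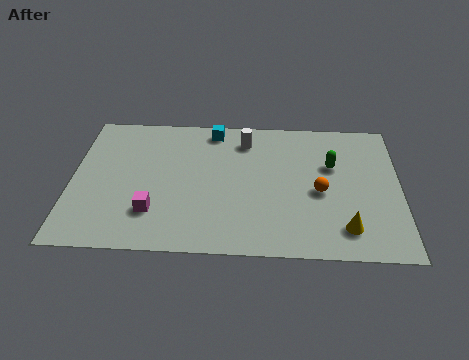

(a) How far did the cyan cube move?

2.8

The cyan cube moved from about (5.8, 4.5) to (5.6, 7.3), a distance of √(0.2² + 2.8²) ≈ 2.8.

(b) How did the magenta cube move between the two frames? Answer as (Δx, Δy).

(2.1, 0.3)

The magenta cube was at about (1.2, 1.9) and moved to about (3.3, 2.2).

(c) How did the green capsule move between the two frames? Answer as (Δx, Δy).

(2.6, -2.1)

The green capsule started near (7.8, 7.4) and ended near (10.4, 5.3).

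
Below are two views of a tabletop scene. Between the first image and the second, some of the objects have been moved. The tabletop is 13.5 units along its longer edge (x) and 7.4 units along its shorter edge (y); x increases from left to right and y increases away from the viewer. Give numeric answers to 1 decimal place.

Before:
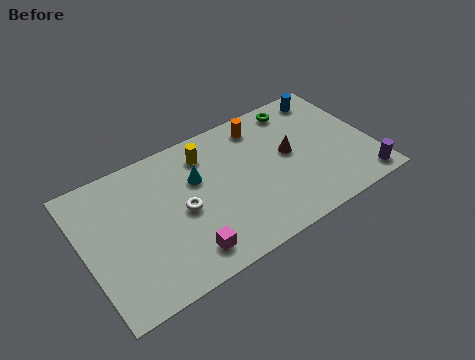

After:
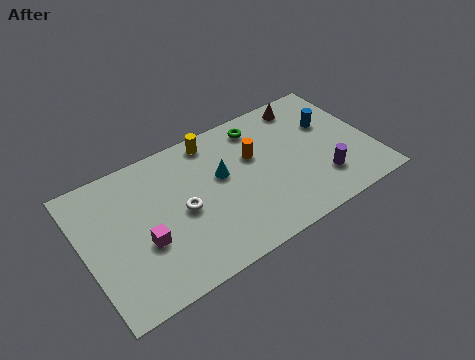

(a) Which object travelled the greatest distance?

the brown cone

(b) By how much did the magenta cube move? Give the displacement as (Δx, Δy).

(-1.7, 1.5)

From the two frames, the magenta cube sits at roughly (4.3, 1.3) before and (2.6, 2.8) after.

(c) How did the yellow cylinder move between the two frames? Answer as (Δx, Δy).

(0.4, 0.6)

From the two frames, the yellow cylinder sits at roughly (6.0, 5.9) before and (6.4, 6.5) after.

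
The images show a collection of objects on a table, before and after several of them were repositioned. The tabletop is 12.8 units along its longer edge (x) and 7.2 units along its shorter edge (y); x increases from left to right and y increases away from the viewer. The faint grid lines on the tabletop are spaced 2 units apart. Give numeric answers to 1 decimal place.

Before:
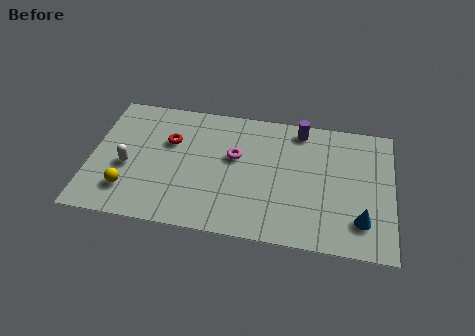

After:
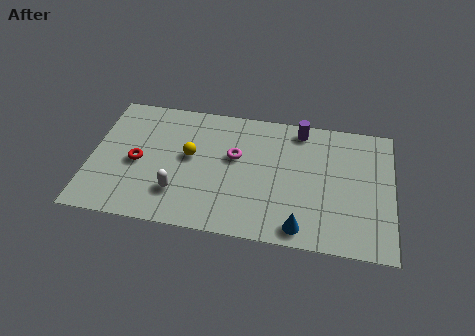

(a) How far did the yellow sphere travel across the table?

3.4

From (1.7, 1.7) to (4.2, 4.0), the yellow sphere covered √(2.5² + 2.3²) ≈ 3.4 units.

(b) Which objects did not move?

the purple cylinder and the magenta torus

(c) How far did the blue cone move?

2.6

The blue cone was near (11.5, 1.7) before and (9.0, 0.9) after, so it travelled √(2.5² + 0.8²) ≈ 2.6 units.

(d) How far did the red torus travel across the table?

1.9

The red torus was near (3.3, 4.7) before and (2.0, 3.3) after, so it travelled √(1.3² + 1.4²) ≈ 1.9 units.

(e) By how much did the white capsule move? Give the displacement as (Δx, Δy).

(2.2, -1.1)

From the two frames, the white capsule sits at roughly (1.6, 3.0) before and (3.8, 1.9) after.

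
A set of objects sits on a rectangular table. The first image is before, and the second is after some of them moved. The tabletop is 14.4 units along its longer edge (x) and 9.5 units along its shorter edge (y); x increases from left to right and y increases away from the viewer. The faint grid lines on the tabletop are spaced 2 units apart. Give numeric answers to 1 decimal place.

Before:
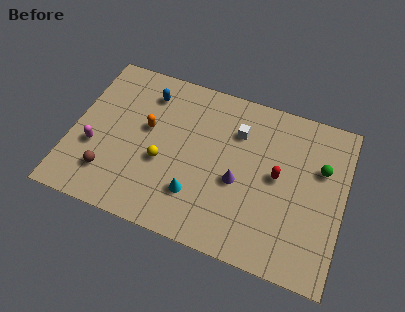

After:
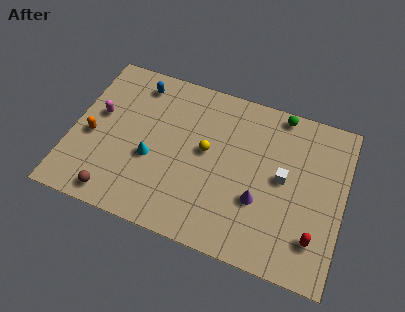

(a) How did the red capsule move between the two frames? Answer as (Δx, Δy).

(2.2, -2.8)

The red capsule was at about (10.9, 5.0) and moved to about (13.1, 2.2).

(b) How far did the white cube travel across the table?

3.2

From (8.6, 6.9) to (11.2, 5.0), the white cube covered √(2.6² + 1.9²) ≈ 3.2 units.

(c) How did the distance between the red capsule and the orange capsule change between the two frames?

+5.1

They were about 7.0 units apart before and 12.1 after — 5.1 units further apart.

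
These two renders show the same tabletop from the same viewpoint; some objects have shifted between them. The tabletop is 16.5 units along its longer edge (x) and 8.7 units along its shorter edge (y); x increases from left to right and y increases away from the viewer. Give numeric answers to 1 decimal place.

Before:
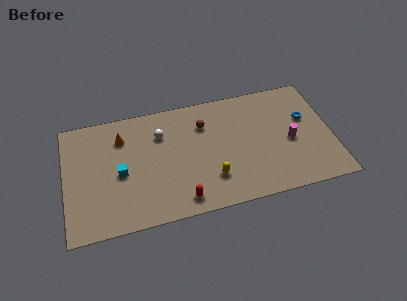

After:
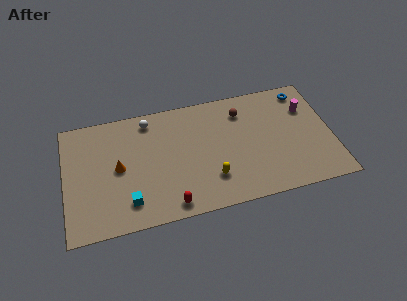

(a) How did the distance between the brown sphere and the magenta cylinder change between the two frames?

-1.7

They were about 5.8 units apart before and 4.1 after — 1.7 units closer together.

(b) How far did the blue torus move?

2.1

The blue torus was near (15.0, 5.4) before and (15.0, 7.5) after, so it travelled √(0.0² + 2.1²) ≈ 2.1 units.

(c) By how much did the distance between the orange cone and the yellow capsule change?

-0.8

The distance was about 6.8 in the first image and 6.0 in the second, so they moved 0.8 units closer together.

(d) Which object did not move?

the yellow capsule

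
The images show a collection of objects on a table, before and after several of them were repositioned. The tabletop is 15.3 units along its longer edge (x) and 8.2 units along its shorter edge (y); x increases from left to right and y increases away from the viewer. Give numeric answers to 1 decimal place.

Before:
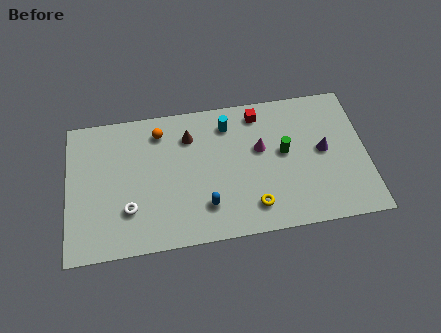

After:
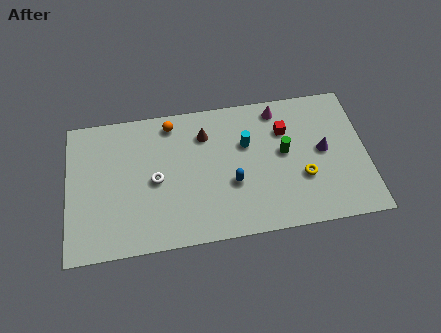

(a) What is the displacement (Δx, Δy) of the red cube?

(1.3, -1.2)

From the two frames, the red cube sits at roughly (9.9, 7.0) before and (11.2, 5.8) after.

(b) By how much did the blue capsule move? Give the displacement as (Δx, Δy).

(1.4, 1.1)

The blue capsule started near (7.0, 2.0) and ended near (8.4, 3.1).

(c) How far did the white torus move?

2.1

The white torus was near (3.1, 2.4) before and (4.5, 3.9) after, so it travelled √(1.4² + 1.5²) ≈ 2.1 units.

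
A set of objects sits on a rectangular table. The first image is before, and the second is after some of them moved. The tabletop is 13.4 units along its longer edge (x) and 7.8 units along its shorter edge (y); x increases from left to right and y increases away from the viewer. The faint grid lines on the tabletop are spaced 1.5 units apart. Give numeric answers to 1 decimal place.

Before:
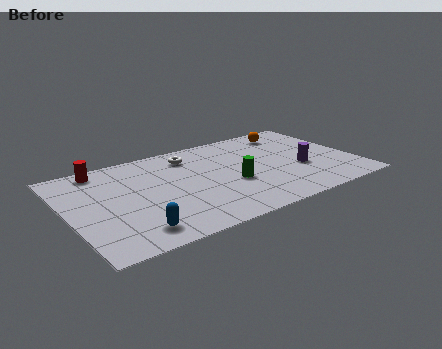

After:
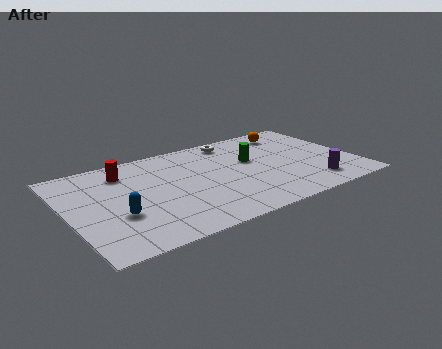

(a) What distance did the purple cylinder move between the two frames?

1.5

The purple cylinder moved from about (10.8, 3.0) to (11.1, 1.5), a distance of √(0.3² + 1.5²) ≈ 1.5.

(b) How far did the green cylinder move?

2.0

From (7.5, 3.1) to (8.7, 4.7), the green cylinder covered √(1.2² + 1.6²) ≈ 2.0 units.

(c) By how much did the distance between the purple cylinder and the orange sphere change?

+1.5

They were about 3.5 units apart before and 5.0 after — 1.5 units further apart.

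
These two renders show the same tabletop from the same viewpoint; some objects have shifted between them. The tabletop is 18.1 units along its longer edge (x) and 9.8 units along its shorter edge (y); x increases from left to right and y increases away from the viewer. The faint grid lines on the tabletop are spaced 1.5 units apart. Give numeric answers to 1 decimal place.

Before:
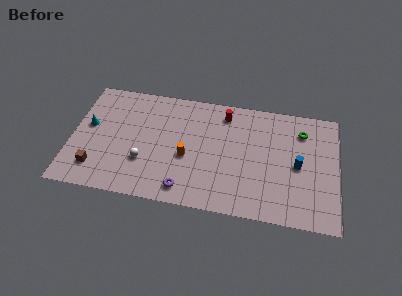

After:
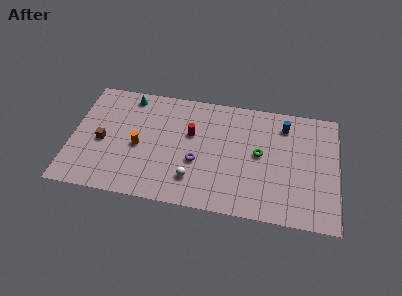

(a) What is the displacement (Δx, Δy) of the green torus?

(-2.8, -2.4)

The green torus started near (15.6, 7.6) and ended near (12.8, 5.2).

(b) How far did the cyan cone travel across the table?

4.0

From (1.1, 5.6) to (3.7, 8.6), the cyan cone covered √(2.6² + 3.0²) ≈ 4.0 units.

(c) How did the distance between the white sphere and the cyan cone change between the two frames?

+3.3

The distance was about 4.6 in the first image and 7.9 in the second, so they moved 3.3 units further apart.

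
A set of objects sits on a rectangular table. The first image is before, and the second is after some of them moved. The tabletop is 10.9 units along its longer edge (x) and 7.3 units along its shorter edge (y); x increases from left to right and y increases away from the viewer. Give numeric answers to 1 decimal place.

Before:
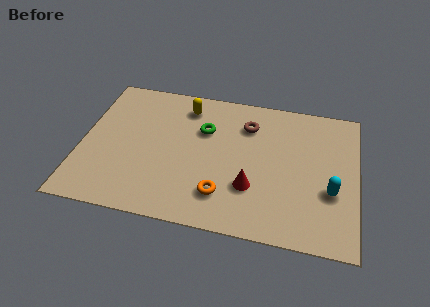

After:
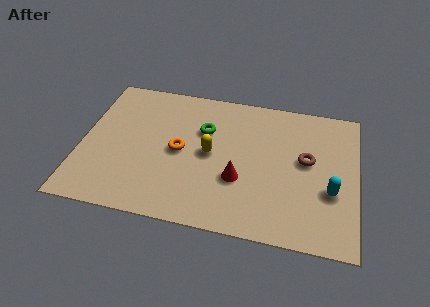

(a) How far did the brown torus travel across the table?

2.8

The brown torus moved from about (6.5, 5.5) to (8.9, 4.1), a distance of √(2.4² + 1.4²) ≈ 2.8.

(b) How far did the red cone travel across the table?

0.6

The red cone moved from about (6.8, 2.3) to (6.3, 2.6), a distance of √(0.5² + 0.3²) ≈ 0.6.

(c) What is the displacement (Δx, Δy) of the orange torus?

(-1.8, 1.9)

The orange torus was at about (5.7, 1.7) and moved to about (3.9, 3.6).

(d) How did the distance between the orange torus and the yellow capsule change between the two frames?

-3.4

The distance was about 4.6 in the first image and 1.2 in the second, so they moved 3.4 units closer together.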